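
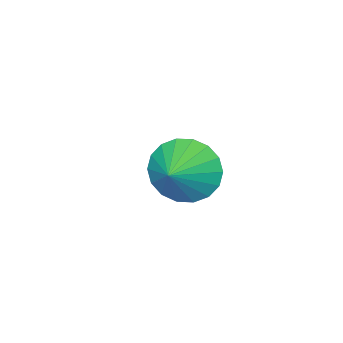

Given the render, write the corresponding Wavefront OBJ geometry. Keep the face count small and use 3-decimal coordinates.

v 0.401 -1.498 1.161
v 0.871 -1.06 1.271
v 1.089 -2.28 1.329
v 1.559 -1.842 1.439
v 1.071 -1.909 1.865
v 0.645 -1.426 1.761
v 1.315 -1.914 0.839
v 0.889 -1.431 0.735
v 1.436 -1.318 1.072
v 1.285 -1.314 1.706
v 0.675 -2.026 0.894
v 0.524 -2.022 1.528
v 3.184 1.346 3.564
v 3.751 1.049 2.707
v 4.216 1.834 4.076
v 3.602 1.486 2.589
v 3.371 1.895 2.665
v 3.103 2.196 2.919
v 2.851 2.328 3.3
v 2.665 2.266 3.734
v 2.582 2.022 4.135
v 2.618 1.644 4.422
v 2.767 1.207 4.539
v 2.998 0.798 4.464
v 3.266 0.497 4.21
v 3.518 0.364 3.828
v 3.704 0.426 3.394
v 3.787 0.671 2.994
f 1 12 6
f 1 6 2
f 1 2 8
f 1 8 11
f 1 11 12
f 2 6 10
f 6 12 5
f 12 11 3
f 11 8 7
f 8 2 9
f 4 10 5
f 4 5 3
f 4 3 7
f 4 7 9
f 4 9 10
f 5 10 6
f 3 5 12
f 7 3 11
f 9 7 8
f 10 9 2
f 14 13 16
f 14 16 15
f 16 13 17
f 16 17 15
f 17 13 18
f 17 18 15
f 18 13 19
f 18 19 15
f 19 13 20
f 19 20 15
f 20 13 21
f 20 21 15
f 21 13 22
f 21 22 15
f 22 13 23
f 22 23 15
f 23 13 24
f 23 24 15
f 24 13 25
f 24 25 15
f 25 13 26
f 25 26 15
f 26 13 27
f 26 27 15
f 27 13 28
f 27 28 15
f 28 13 14
f 28 14 15



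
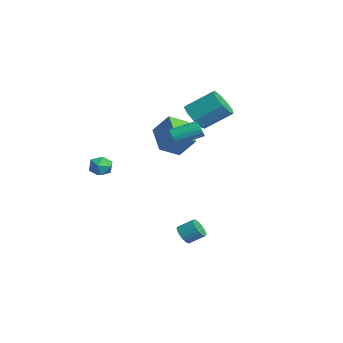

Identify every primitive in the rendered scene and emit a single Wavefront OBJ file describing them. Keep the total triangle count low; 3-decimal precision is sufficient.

v -2.183 1.117 1.839
v -2.014 -0.217 2.569
v -1.497 1.908 3.126
v -1.328 0.575 3.857
v -0.312 0.885 0.983
v -0.143 -0.448 1.714
v 0.374 1.677 2.271
v 0.543 0.343 3.001
v 2.754 0.014 -4.226
v 3.025 0.32 -4.807
v 3.397 1.192 -4.175
v 3.126 0.886 -3.594
v 2.769 0.426 -4.804
v 3.141 1.299 -4.171
v 2.511 0.47 -4.713
v 2.883 1.343 -4.08
v 2.29 0.445 -4.548
v 2.662 1.317 -3.915
v 2.14 0.354 -4.334
v 2.512 1.226 -3.701
v 2.083 0.211 -4.103
v 2.455 1.083 -3.471
v 2.128 0.038 -3.892
v 2.5 0.91 -3.259
v 2.269 -0.139 -3.731
v 2.641 0.734 -3.098
v 2.483 -0.292 -3.645
v 2.855 0.58 -3.013
v 2.739 -0.399 -3.649
v 3.111 0.474 -3.016
v 2.997 -0.443 -3.74
v 3.369 0.43 -3.107
v 3.218 -0.417 -3.905
v 3.59 0.455 -3.272
v 3.368 -0.326 -4.119
v 3.74 0.546 -3.486
v 3.425 -0.183 -4.349
v 3.797 0.689 -3.717
v 3.38 -0.01 -4.561
v 3.752 0.862 -3.928
v 3.239 0.166 -4.722
v 3.611 1.039 -4.089
v 1.597 -0.231 3.345
v 1.807 -0.471 3.877
v 2.113 1.152 4.487
v 1.903 1.391 3.955
v 2.022 -0.458 3.735
v 2.328 1.164 4.345
v 2.163 -0.406 3.526
v 2.47 1.216 4.136
v 2.207 -0.324 3.286
v 2.513 1.298 3.895
v 2.145 -0.226 3.055
v 2.451 1.396 3.665
v 1.988 -0.129 2.875
v 2.295 1.494 3.485
v 1.764 -0.049 2.776
v 2.07 1.573 3.386
v 1.51 -0.001 2.776
v 1.817 1.621 3.386
v 1.272 0.007 2.874
v 1.579 1.63 3.484
v 1.09 -0.026 3.053
v 1.396 1.597 3.663
v 0.995 -0.094 3.283
v 1.302 1.528 3.893
v 1.005 -0.186 3.524
v 1.311 1.436 4.133
v 1.116 -0.286 3.733
v 1.423 1.336 4.343
v 1.311 -0.377 3.876
v 1.618 1.246 4.486
v 1.555 -0.442 3.927
v 1.862 1.18 4.536
v -2.604 2.686 3.041
v -1.625 2.724 2.564
v -1.077 4.392 3.822
v -2.056 4.354 4.299
v -2.105 3.16 2.196
v -1.557 4.828 3.454
v -2.819 3.374 2.223
v -2.271 5.042 3.481
v -3.432 3.266 2.633
v -2.884 4.934 3.891
v -3.658 2.887 3.234
v -3.11 4.555 4.492
v -3.391 2.414 3.744
v -2.843 4.082 5.003
v -2.755 2.068 3.926
v -2.207 3.736 5.184
v -2.049 2.012 3.693
v -1.501 3.68 4.952
v -1.603 2.271 3.155
v -1.055 3.939 4.414
v -2.827 -2.628 -0.993
v -2.389 -3.353 -0.904
v -3.691 -3.027 0.004
v -3.253 -3.752 0.093
v -2.904 -3.012 0.328
v -2.37 -2.766 -0.287
v -3.71 -3.614 -0.613
v -3.176 -3.368 -1.228
v -2.935 -3.963 -0.669
v -2.437 -3.591 -0.087
v -3.643 -2.789 -0.813
v -3.145 -2.417 -0.231
f 2 4 1
f 5 2 1
f 1 4 3
f 3 5 1
f 2 8 4
f 6 2 5
f 6 8 2
f 4 8 3
f 7 5 3
f 3 8 7
f 7 6 5
f 8 6 7
f 10 9 13
f 10 13 11
f 11 13 14
f 11 14 12
f 13 9 15
f 13 15 14
f 14 15 16
f 14 16 12
f 15 9 17
f 15 17 16
f 16 17 18
f 16 18 12
f 17 9 19
f 17 19 18
f 18 19 20
f 18 20 12
f 19 9 21
f 19 21 20
f 20 21 22
f 20 22 12
f 21 9 23
f 21 23 22
f 22 23 24
f 22 24 12
f 23 9 25
f 23 25 24
f 24 25 26
f 24 26 12
f 25 9 27
f 25 27 26
f 26 27 28
f 26 28 12
f 27 9 29
f 27 29 28
f 28 29 30
f 28 30 12
f 29 9 31
f 29 31 30
f 30 31 32
f 30 32 12
f 31 9 33
f 31 33 32
f 32 33 34
f 32 34 12
f 33 9 35
f 33 35 34
f 34 35 36
f 34 36 12
f 35 9 37
f 35 37 36
f 36 37 38
f 36 38 12
f 37 9 39
f 37 39 38
f 38 39 40
f 38 40 12
f 39 9 41
f 39 41 40
f 40 41 42
f 40 42 12
f 41 9 10
f 41 10 42
f 42 10 11
f 42 11 12
f 44 43 47
f 44 47 45
f 45 47 48
f 45 48 46
f 47 43 49
f 47 49 48
f 48 49 50
f 48 50 46
f 49 43 51
f 49 51 50
f 50 51 52
f 50 52 46
f 51 43 53
f 51 53 52
f 52 53 54
f 52 54 46
f 53 43 55
f 53 55 54
f 54 55 56
f 54 56 46
f 55 43 57
f 55 57 56
f 56 57 58
f 56 58 46
f 57 43 59
f 57 59 58
f 58 59 60
f 58 60 46
f 59 43 61
f 59 61 60
f 60 61 62
f 60 62 46
f 61 43 63
f 61 63 62
f 62 63 64
f 62 64 46
f 63 43 65
f 63 65 64
f 64 65 66
f 64 66 46
f 65 43 67
f 65 67 66
f 66 67 68
f 66 68 46
f 67 43 69
f 67 69 68
f 68 69 70
f 68 70 46
f 69 43 71
f 69 71 70
f 70 71 72
f 70 72 46
f 71 43 73
f 71 73 72
f 72 73 74
f 72 74 46
f 73 43 44
f 73 44 74
f 74 44 45
f 74 45 46
f 76 75 79
f 76 79 77
f 77 79 80
f 77 80 78
f 79 75 81
f 79 81 80
f 80 81 82
f 80 82 78
f 81 75 83
f 81 83 82
f 82 83 84
f 82 84 78
f 83 75 85
f 83 85 84
f 84 85 86
f 84 86 78
f 85 75 87
f 85 87 86
f 86 87 88
f 86 88 78
f 87 75 89
f 87 89 88
f 88 89 90
f 88 90 78
f 89 75 91
f 89 91 90
f 90 91 92
f 90 92 78
f 91 75 93
f 91 93 92
f 92 93 94
f 92 94 78
f 93 75 76
f 93 76 94
f 94 76 77
f 94 77 78
f 95 106 100
f 95 100 96
f 95 96 102
f 95 102 105
f 95 105 106
f 96 100 104
f 100 106 99
f 106 105 97
f 105 102 101
f 102 96 103
f 98 104 99
f 98 99 97
f 98 97 101
f 98 101 103
f 98 103 104
f 99 104 100
f 97 99 106
f 101 97 105
f 103 101 102
f 104 103 96



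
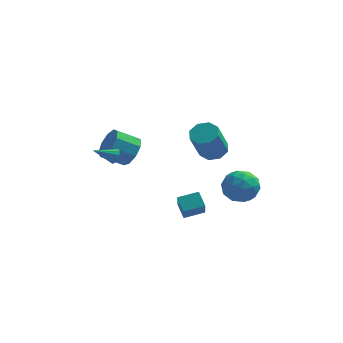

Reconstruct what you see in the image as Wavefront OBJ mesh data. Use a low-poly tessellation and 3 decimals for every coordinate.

v 2.255 1.813 0.068
v 3.052 1.524 0.13
v 2.583 0.619 1.954
v 1.785 0.907 1.892
v 2.977 2.111 0.402
v 2.508 1.205 2.226
v 2.479 2.523 0.478
v 2.01 1.617 2.302
v 1.85 2.518 0.314
v 1.381 1.613 2.138
v 1.457 2.101 0.006
v 0.988 1.196 1.83
v 1.532 1.515 -0.266
v 1.063 0.609 1.558
v 2.03 1.103 -0.342
v 1.561 0.197 1.482
v 2.659 1.107 -0.178
v 2.19 0.202 1.646
v -2.375 3.39 -1.358
v -1.876 3.581 -0.478
v -3.145 3.321 0.298
v -3.645 3.13 -0.582
v -2.153 4.176 -0.732
v -3.422 3.917 0.045
v -2.534 4.404 -1.279
v -3.803 4.145 -0.503
v -2.841 4.157 -1.863
v -4.11 3.898 -1.087
v -2.93 3.551 -2.211
v -4.199 3.292 -1.435
v -2.76 2.869 -2.16
v -4.029 2.61 -1.384
v -2.409 2.431 -1.734
v -3.678 2.172 -0.957
v -2.043 2.441 -1.132
v -3.312 2.182 -0.356
v -1.833 2.895 -0.636
v -3.102 2.636 0.14
v 3.175 2.802 -2.397
v 4.299 2.931 -2.581
v 3.181 1.269 -3.439
v 4.305 1.398 -3.623
v 3.923 1.115 -2.58
v 3.92 2.063 -1.936
v 3.56 2.137 -4.084
v 3.557 3.085 -3.44
v 4.537 2.52 -3.624
v 4.761 1.888 -2.694
v 2.719 2.312 -3.326
v 2.943 1.68 -2.396
v 3.737 3.001 -2.397
v 3.743 1.199 -3.623
v 3.519 1.033 -3.01
v 4.179 1.108 -3.118
v 3.514 2.491 -2.018
v 4.175 2.567 -2.126
v 3.953 1.5 -2.126
v 3.305 1.633 -3.894
v 3.966 1.709 -4.002
v 3.301 3.092 -2.902
v 3.961 3.167 -3.01
v 3.527 2.7 -3.894
v 4.537 2.835 -3.118
v 4.54 1.934 -3.731
v 4.103 2.368 -4.002
v 4.101 2.926 -3.623
v 4.669 2.464 -2.572
v 4.672 1.563 -3.185
v 4.448 1.397 -2.571
v 4.446 1.954 -2.193
v 4.809 2.222 -3.185
v 2.808 2.637 -2.835
v 2.811 1.736 -3.448
v 3.034 2.246 -3.827
v 3.032 2.803 -3.449
v 2.94 2.266 -2.289
v 2.943 1.365 -2.902
v 3.379 1.274 -2.397
v 3.377 1.832 -2.018
v 2.671 1.978 -2.835
v 0.873 -0.99 -3.631
v 0.927 -1.78 -2.562
v 0.479 -0.243 -3.059
v 0.532 -1.033 -1.99
v 1.988 -0.587 -3.39
v 2.041 -1.377 -2.321
v 1.593 0.16 -2.818
v 1.647 -0.63 -1.749
v -2.586 -2.225 1.817
v -2.416 -2.027 2.244
v -3.694 -2.575 2.423
v -2.554 -1.821 2.111
v -2.702 -1.743 1.884
v -2.814 -1.818 1.637
v -2.853 -2.021 1.447
v -2.808 -2.29 1.374
v -2.692 -2.538 1.442
v -2.543 -2.686 1.629
v -2.407 -2.688 1.876
v -2.329 -2.542 2.104
v -2.332 -2.296 2.241
f 2 1 5
f 2 5 3
f 3 5 6
f 3 6 4
f 5 1 7
f 5 7 6
f 6 7 8
f 6 8 4
f 7 1 9
f 7 9 8
f 8 9 10
f 8 10 4
f 9 1 11
f 9 11 10
f 10 11 12
f 10 12 4
f 11 1 13
f 11 13 12
f 12 13 14
f 12 14 4
f 13 1 15
f 13 15 14
f 14 15 16
f 14 16 4
f 15 1 17
f 15 17 16
f 16 17 18
f 16 18 4
f 17 1 2
f 17 2 18
f 18 2 3
f 18 3 4
f 20 19 23
f 20 23 21
f 21 23 24
f 21 24 22
f 23 19 25
f 23 25 24
f 24 25 26
f 24 26 22
f 25 19 27
f 25 27 26
f 26 27 28
f 26 28 22
f 27 19 29
f 27 29 28
f 28 29 30
f 28 30 22
f 29 19 31
f 29 31 30
f 30 31 32
f 30 32 22
f 31 19 33
f 31 33 32
f 32 33 34
f 32 34 22
f 33 19 35
f 33 35 34
f 34 35 36
f 34 36 22
f 35 19 37
f 35 37 36
f 36 37 38
f 36 38 22
f 37 19 20
f 37 20 38
f 38 20 21
f 38 21 22
f 39 76 55
f 76 50 79
f 55 79 44
f 76 79 55
f 39 55 51
f 55 44 56
f 51 56 40
f 55 56 51
f 39 51 60
f 51 40 61
f 60 61 46
f 51 61 60
f 39 60 72
f 60 46 75
f 72 75 49
f 60 75 72
f 39 72 76
f 72 49 80
f 76 80 50
f 72 80 76
f 40 56 67
f 56 44 70
f 67 70 48
f 56 70 67
f 44 79 57
f 79 50 78
f 57 78 43
f 79 78 57
f 50 80 77
f 80 49 73
f 77 73 41
f 80 73 77
f 49 75 74
f 75 46 62
f 74 62 45
f 75 62 74
f 46 61 66
f 61 40 63
f 66 63 47
f 61 63 66
f 42 68 54
f 68 48 69
f 54 69 43
f 68 69 54
f 42 54 52
f 54 43 53
f 52 53 41
f 54 53 52
f 42 52 59
f 52 41 58
f 59 58 45
f 52 58 59
f 42 59 64
f 59 45 65
f 64 65 47
f 59 65 64
f 42 64 68
f 64 47 71
f 68 71 48
f 64 71 68
f 43 69 57
f 69 48 70
f 57 70 44
f 69 70 57
f 41 53 77
f 53 43 78
f 77 78 50
f 53 78 77
f 45 58 74
f 58 41 73
f 74 73 49
f 58 73 74
f 47 65 66
f 65 45 62
f 66 62 46
f 65 62 66
f 48 71 67
f 71 47 63
f 67 63 40
f 71 63 67
f 82 84 81
f 85 82 81
f 81 84 83
f 83 85 81
f 82 88 84
f 86 82 85
f 86 88 82
f 84 88 83
f 87 85 83
f 83 88 87
f 87 86 85
f 88 86 87
f 90 89 92
f 90 92 91
f 92 89 93
f 92 93 91
f 93 89 94
f 93 94 91
f 94 89 95
f 94 95 91
f 95 89 96
f 95 96 91
f 96 89 97
f 96 97 91
f 97 89 98
f 97 98 91
f 98 89 99
f 98 99 91
f 99 89 100
f 99 100 91
f 100 89 101
f 100 101 91
f 101 89 90
f 101 90 91



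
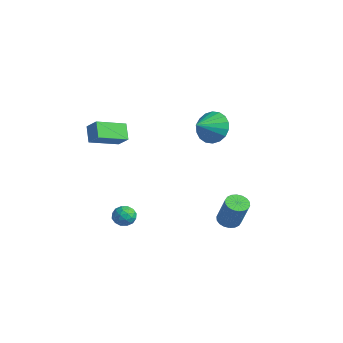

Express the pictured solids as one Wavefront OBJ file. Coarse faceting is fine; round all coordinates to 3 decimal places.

v 1.012 -3.288 -1.712
v 1.625 -3.25 -1.93
v 1.155 -4.31 -1.49
v 1.768 -4.272 -1.708
v 1.598 -3.967 -1.157
v 1.51 -3.336 -1.294
v 1.27 -4.224 -2.126
v 1.182 -3.593 -2.263
v 1.785 -3.829 -2.186
v 1.988 -3.67 -1.587
v 0.792 -3.89 -1.833
v 0.995 -3.731 -1.234
v 1.306 -3.18 -1.841
v 1.474 -4.38 -1.579
v 1.374 -4.201 -1.255
v 1.735 -4.179 -1.383
v 1.239 -3.23 -1.467
v 1.599 -3.208 -1.595
v 1.583 -3.629 -1.141
v 1.181 -4.352 -1.825
v 1.541 -4.33 -1.953
v 1.045 -3.381 -2.037
v 1.406 -3.359 -2.165
v 1.197 -3.931 -2.279
v 1.76 -3.497 -2.119
v 1.844 -4.098 -1.988
v 1.551 -4.07 -2.234
v 1.499 -3.699 -2.315
v 1.88 -3.404 -1.767
v 1.963 -4.004 -1.636
v 1.864 -3.825 -1.313
v 1.812 -3.454 -1.393
v 1.973 -3.744 -1.917
v 0.817 -3.556 -1.784
v 0.9 -4.156 -1.653
v 0.968 -4.106 -2.027
v 0.916 -3.735 -2.107
v 0.936 -3.462 -1.432
v 1.02 -4.063 -1.301
v 1.281 -3.861 -1.105
v 1.229 -3.49 -1.186
v 0.807 -3.816 -1.503
v -1.761 -4.127 3.231
v -1.042 -3.965 3.831
v -1.703 -2.496 2.721
v -0.985 -2.334 3.32
v -1.075 -4.386 2.48
v -0.357 -4.224 3.079
v -1.018 -2.755 1.969
v -0.299 -2.593 2.569
v -2.275 3.431 1.149
v -1.42 3.364 0.509
v -1.905 2.209 1.771
v -1.253 3.605 0.884
v -1.288 3.811 1.311
v -1.518 3.943 1.707
v -1.898 3.973 1.992
v -2.353 3.896 2.11
v -2.792 3.727 2.038
v -3.129 3.499 1.79
v -3.296 3.258 1.415
v -3.262 3.051 0.988
v -3.031 2.92 0.592
v -2.651 2.889 0.307
v -2.196 2.967 0.189
v -1.757 3.136 0.261
v 2.389 1.594 -2.981
v 2.899 1.878 -3.244
v 3.741 1.85 -1.642
v 3.231 1.566 -1.379
v 2.742 2.099 -3.157
v 3.583 2.071 -1.555
v 2.514 2.219 -3.036
v 3.355 2.191 -1.433
v 2.262 2.216 -2.903
v 3.103 2.188 -1.301
v 2.035 2.09 -2.786
v 2.876 2.062 -1.184
v 1.878 1.865 -2.708
v 2.719 1.837 -1.106
v 1.823 1.587 -2.684
v 2.664 1.559 -1.081
v 1.879 1.31 -2.718
v 2.721 1.282 -1.116
v 2.037 1.089 -2.805
v 2.878 1.061 -1.203
v 2.265 0.969 -2.927
v 3.106 0.941 -1.324
v 2.517 0.972 -3.059
v 3.358 0.944 -1.457
v 2.744 1.098 -3.176
v 3.585 1.07 -1.574
v 2.901 1.323 -3.254
v 3.742 1.295 -1.652
v 2.956 1.601 -3.279
v 3.797 1.573 -1.676
f 1 38 17
f 38 12 41
f 17 41 6
f 38 41 17
f 1 17 13
f 17 6 18
f 13 18 2
f 17 18 13
f 1 13 22
f 13 2 23
f 22 23 8
f 13 23 22
f 1 22 34
f 22 8 37
f 34 37 11
f 22 37 34
f 1 34 38
f 34 11 42
f 38 42 12
f 34 42 38
f 2 18 29
f 18 6 32
f 29 32 10
f 18 32 29
f 6 41 19
f 41 12 40
f 19 40 5
f 41 40 19
f 12 42 39
f 42 11 35
f 39 35 3
f 42 35 39
f 11 37 36
f 37 8 24
f 36 24 7
f 37 24 36
f 8 23 28
f 23 2 25
f 28 25 9
f 23 25 28
f 4 30 16
f 30 10 31
f 16 31 5
f 30 31 16
f 4 16 14
f 16 5 15
f 14 15 3
f 16 15 14
f 4 14 21
f 14 3 20
f 21 20 7
f 14 20 21
f 4 21 26
f 21 7 27
f 26 27 9
f 21 27 26
f 4 26 30
f 26 9 33
f 30 33 10
f 26 33 30
f 5 31 19
f 31 10 32
f 19 32 6
f 31 32 19
f 3 15 39
f 15 5 40
f 39 40 12
f 15 40 39
f 7 20 36
f 20 3 35
f 36 35 11
f 20 35 36
f 9 27 28
f 27 7 24
f 28 24 8
f 27 24 28
f 10 33 29
f 33 9 25
f 29 25 2
f 33 25 29
f 44 46 43
f 47 44 43
f 43 46 45
f 45 47 43
f 44 50 46
f 48 44 47
f 48 50 44
f 46 50 45
f 49 47 45
f 45 50 49
f 49 48 47
f 50 48 49
f 52 51 54
f 52 54 53
f 54 51 55
f 54 55 53
f 55 51 56
f 55 56 53
f 56 51 57
f 56 57 53
f 57 51 58
f 57 58 53
f 58 51 59
f 58 59 53
f 59 51 60
f 59 60 53
f 60 51 61
f 60 61 53
f 61 51 62
f 61 62 53
f 62 51 63
f 62 63 53
f 63 51 64
f 63 64 53
f 64 51 65
f 64 65 53
f 65 51 66
f 65 66 53
f 66 51 52
f 66 52 53
f 68 67 71
f 68 71 69
f 69 71 72
f 69 72 70
f 71 67 73
f 71 73 72
f 72 73 74
f 72 74 70
f 73 67 75
f 73 75 74
f 74 75 76
f 74 76 70
f 75 67 77
f 75 77 76
f 76 77 78
f 76 78 70
f 77 67 79
f 77 79 78
f 78 79 80
f 78 80 70
f 79 67 81
f 79 81 80
f 80 81 82
f 80 82 70
f 81 67 83
f 81 83 82
f 82 83 84
f 82 84 70
f 83 67 85
f 83 85 84
f 84 85 86
f 84 86 70
f 85 67 87
f 85 87 86
f 86 87 88
f 86 88 70
f 87 67 89
f 87 89 88
f 88 89 90
f 88 90 70
f 89 67 91
f 89 91 90
f 90 91 92
f 90 92 70
f 91 67 93
f 91 93 92
f 92 93 94
f 92 94 70
f 93 67 95
f 93 95 94
f 94 95 96
f 94 96 70
f 95 67 68
f 95 68 96
f 96 68 69
f 96 69 70



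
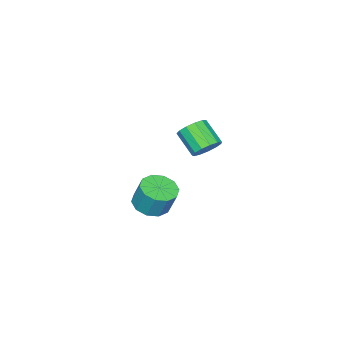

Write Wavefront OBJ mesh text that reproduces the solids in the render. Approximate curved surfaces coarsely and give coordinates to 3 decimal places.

v -1.125 2.765 1.317
v -0.504 2.395 1.082
v -0.814 1.326 1.948
v -1.435 1.695 2.183
v -0.384 2.632 1.418
v -0.693 1.563 2.284
v -0.499 2.911 1.722
v -0.808 1.842 2.588
v -0.813 3.144 1.897
v -1.122 2.075 2.763
v -1.226 3.256 1.888
v -1.535 2.187 2.754
v -1.607 3.212 1.698
v -1.916 2.143 2.564
v -1.835 3.026 1.387
v -2.145 1.957 2.253
v -1.838 2.757 1.054
v -2.147 1.688 1.919
v -1.615 2.491 0.804
v -1.924 1.422 1.67
v -1.236 2.311 0.717
v -1.545 1.242 1.583
v -0.822 2.275 0.821
v -1.131 1.206 1.687
v -2.129 -1.114 -4.511
v -1.457 -1.759 -4.276
v -1.4 -1.211 -2.935
v -2.071 -0.566 -3.169
v -1.183 -1.276 -4.485
v -1.125 -0.728 -3.144
v -1.27 -0.732 -4.704
v -1.212 -0.183 -3.363
v -1.685 -0.333 -4.849
v -1.627 0.215 -3.508
v -2.269 -0.233 -4.865
v -2.212 0.315 -3.524
v -2.8 -0.469 -4.745
v -2.743 0.079 -3.404
v -3.075 -0.952 -4.536
v -3.017 -0.404 -3.195
v -2.988 -1.497 -4.317
v -2.93 -0.948 -2.976
v -2.573 -1.895 -4.172
v -2.515 -1.347 -2.831
v -1.988 -1.995 -4.156
v -1.931 -1.447 -2.815
f 2 1 5
f 2 5 3
f 3 5 6
f 3 6 4
f 5 1 7
f 5 7 6
f 6 7 8
f 6 8 4
f 7 1 9
f 7 9 8
f 8 9 10
f 8 10 4
f 9 1 11
f 9 11 10
f 10 11 12
f 10 12 4
f 11 1 13
f 11 13 12
f 12 13 14
f 12 14 4
f 13 1 15
f 13 15 14
f 14 15 16
f 14 16 4
f 15 1 17
f 15 17 16
f 16 17 18
f 16 18 4
f 17 1 19
f 17 19 18
f 18 19 20
f 18 20 4
f 19 1 21
f 19 21 20
f 20 21 22
f 20 22 4
f 21 1 23
f 21 23 22
f 22 23 24
f 22 24 4
f 23 1 2
f 23 2 24
f 24 2 3
f 24 3 4
f 26 25 29
f 26 29 27
f 27 29 30
f 27 30 28
f 29 25 31
f 29 31 30
f 30 31 32
f 30 32 28
f 31 25 33
f 31 33 32
f 32 33 34
f 32 34 28
f 33 25 35
f 33 35 34
f 34 35 36
f 34 36 28
f 35 25 37
f 35 37 36
f 36 37 38
f 36 38 28
f 37 25 39
f 37 39 38
f 38 39 40
f 38 40 28
f 39 25 41
f 39 41 40
f 40 41 42
f 40 42 28
f 41 25 43
f 41 43 42
f 42 43 44
f 42 44 28
f 43 25 45
f 43 45 44
f 44 45 46
f 44 46 28
f 45 25 26
f 45 26 46
f 46 26 27
f 46 27 28



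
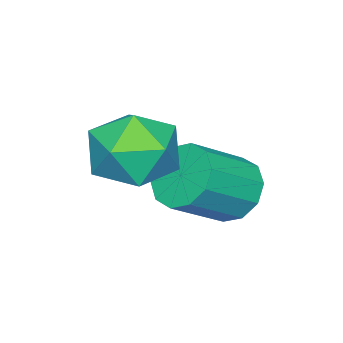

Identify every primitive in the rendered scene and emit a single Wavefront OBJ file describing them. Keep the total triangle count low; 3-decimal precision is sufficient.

v 0.896 -1.844 1.07
v 2.086 -2.108 1.033
v 0.574 -3.452 2.167
v 1.764 -3.716 2.13
v 1.373 -2.746 2.759
v 1.572 -1.752 2.08
v 1.088 -3.808 1.12
v 1.287 -2.814 0.441
v 2.205 -3.321 1.064
v 2.381 -2.665 2.077
v 0.279 -2.895 1.123
v 0.455 -2.239 2.136
v -0.674 -1.402 -0.284
v -0.099 -0.785 -0.721
v 1.248 -1.34 0.267
v 0.674 -1.958 0.704
v -0.331 -0.517 -0.253
v 1.016 -1.072 0.734
v -0.694 -0.587 0.203
v 0.653 -1.142 1.19
v -1.049 -0.968 0.473
v 0.298 -1.524 1.461
v -1.261 -1.516 0.454
v 0.086 -2.071 1.442
v -1.248 -2.02 0.153
v 0.099 -2.575 1.141
v -1.016 -2.288 -0.314
v 0.331 -2.843 0.673
v -0.653 -2.218 -0.77
v 0.694 -2.773 0.217
v -0.298 -1.836 -1.041
v 1.049 -2.392 -0.053
v -0.086 -1.289 -1.022
v 1.261 -1.844 -0.034
f 1 12 6
f 1 6 2
f 1 2 8
f 1 8 11
f 1 11 12
f 2 6 10
f 6 12 5
f 12 11 3
f 11 8 7
f 8 2 9
f 4 10 5
f 4 5 3
f 4 3 7
f 4 7 9
f 4 9 10
f 5 10 6
f 3 5 12
f 7 3 11
f 9 7 8
f 10 9 2
f 14 13 17
f 14 17 15
f 15 17 18
f 15 18 16
f 17 13 19
f 17 19 18
f 18 19 20
f 18 20 16
f 19 13 21
f 19 21 20
f 20 21 22
f 20 22 16
f 21 13 23
f 21 23 22
f 22 23 24
f 22 24 16
f 23 13 25
f 23 25 24
f 24 25 26
f 24 26 16
f 25 13 27
f 25 27 26
f 26 27 28
f 26 28 16
f 27 13 29
f 27 29 28
f 28 29 30
f 28 30 16
f 29 13 31
f 29 31 30
f 30 31 32
f 30 32 16
f 31 13 33
f 31 33 32
f 32 33 34
f 32 34 16
f 33 13 14
f 33 14 34
f 34 14 15
f 34 15 16



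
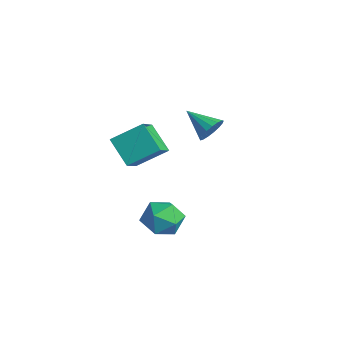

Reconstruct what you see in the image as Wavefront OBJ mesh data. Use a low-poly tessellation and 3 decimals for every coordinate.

v 3.284 -1.556 -3.666
v 4.428 -1.997 -3.776
v 3.032 -2.623 -2.004
v 4.176 -3.064 -2.114
v 3.997 -1.878 -1.836
v 4.153 -1.219 -2.863
v 3.307 -3.401 -2.917
v 3.463 -2.742 -3.944
v 4.442 -3.137 -3.313
v 4.868 -2.196 -2.644
v 2.592 -2.424 -3.136
v 3.018 -1.483 -2.467
v -2.822 -1.772 -1.045
v -2.141 -0.139 0.03
v -3.844 -0.663 -2.082
v -3.163 0.97 -1.007
v -1.337 -1.57 -2.293
v -0.656 0.063 -1.218
v -2.359 -0.461 -3.33
v -1.678 1.172 -2.255
v -0.716 3.223 -0.785
v -0.218 2.61 -0.353
v -2.264 2.577 0.085
v -0.212 2.951 -0.09
v -0.322 3.355 0.013
v -0.522 3.728 -0.066
v -0.767 3.985 -0.31
v -0.999 4.068 -0.663
v -1.167 3.957 -1.044
v -1.231 3.678 -1.366
v -1.178 3.294 -1.554
v -1.018 2.894 -1.567
v -0.789 2.569 -1.4
v -0.543 2.394 -1.093
v -0.337 2.409 -0.715
f 1 12 6
f 1 6 2
f 1 2 8
f 1 8 11
f 1 11 12
f 2 6 10
f 6 12 5
f 12 11 3
f 11 8 7
f 8 2 9
f 4 10 5
f 4 5 3
f 4 3 7
f 4 7 9
f 4 9 10
f 5 10 6
f 3 5 12
f 7 3 11
f 9 7 8
f 10 9 2
f 14 16 13
f 17 14 13
f 13 16 15
f 15 17 13
f 14 20 16
f 18 14 17
f 18 20 14
f 16 20 15
f 19 17 15
f 15 20 19
f 19 18 17
f 20 18 19
f 22 21 24
f 22 24 23
f 24 21 25
f 24 25 23
f 25 21 26
f 25 26 23
f 26 21 27
f 26 27 23
f 27 21 28
f 27 28 23
f 28 21 29
f 28 29 23
f 29 21 30
f 29 30 23
f 30 21 31
f 30 31 23
f 31 21 32
f 31 32 23
f 32 21 33
f 32 33 23
f 33 21 34
f 33 34 23
f 34 21 35
f 34 35 23
f 35 21 22
f 35 22 23



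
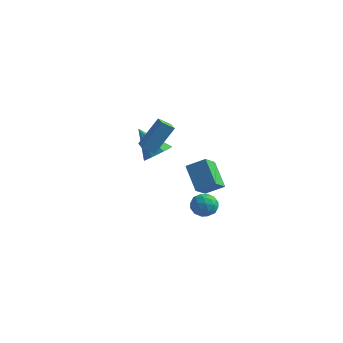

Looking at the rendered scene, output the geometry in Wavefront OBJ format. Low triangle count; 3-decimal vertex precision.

v 0.621 1.257 -1.805
v 0.625 0.248 -1.084
v 1.577 1.691 -1.203
v 1.581 0.682 -0.482
v 1.719 0.438 -2.958
v 1.723 -0.571 -2.237
v 2.675 0.872 -2.356
v 2.679 -0.137 -1.635
v -2.012 1.425 -1.436
v -2.58 1.024 -0.963
v -2.709 2.168 -1.642
v -3.277 1.767 -1.17
v -1.383 2.473 0.21
v -1.951 2.072 0.682
v -2.08 3.216 0.003
v -2.648 2.815 0.476
v 3.652 -2.745 -0.779
v 4.285 -2.683 -1.227
v 3.255 -3.717 -1.473
v 3.888 -3.655 -1.921
v 3.955 -3.897 -1.185
v 4.2 -3.296 -0.756
v 3.34 -3.104 -1.944
v 3.585 -2.503 -1.515
v 4.092 -2.904 -1.947
v 4.472 -3.395 -1.478
v 3.068 -3.005 -1.222
v 3.448 -3.496 -0.753
v 4.003 -2.628 -0.942
v 3.537 -3.772 -1.758
v 3.576 -3.914 -1.325
v 3.948 -3.877 -1.589
v 3.953 -2.989 -0.665
v 4.325 -2.953 -0.928
v 4.132 -3.666 -0.904
v 3.215 -3.447 -1.772
v 3.587 -3.411 -2.035
v 3.592 -2.523 -1.111
v 3.964 -2.486 -1.375
v 3.408 -2.734 -1.796
v 4.262 -2.722 -1.629
v 4.029 -3.294 -2.037
v 3.706 -2.97 -2.05
v 3.85 -2.617 -1.798
v 4.485 -3.01 -1.353
v 4.252 -3.582 -1.761
v 4.292 -3.724 -1.328
v 4.436 -3.371 -1.076
v 4.372 -3.141 -1.776
v 3.288 -2.818 -0.939
v 3.055 -3.39 -1.347
v 3.104 -3.029 -1.624
v 3.248 -2.676 -1.372
v 3.511 -3.106 -0.663
v 3.278 -3.678 -1.071
v 3.69 -3.783 -0.902
v 3.834 -3.43 -0.65
v 3.168 -3.259 -0.924
v -3.08 3.486 -2.731
v -2.36 3.776 -2.133
v -4.42 3.594 -1.169
v -2.704 4.352 -2.468
v -3.269 4.421 -2.957
v -3.723 3.942 -3.314
v -3.801 3.196 -3.328
v -3.456 2.62 -2.993
v -2.892 2.551 -2.504
v -2.438 3.03 -2.148
f 2 4 1
f 5 2 1
f 1 4 3
f 3 5 1
f 2 8 4
f 6 2 5
f 6 8 2
f 4 8 3
f 7 5 3
f 3 8 7
f 7 6 5
f 8 6 7
f 10 12 9
f 13 10 9
f 9 12 11
f 11 13 9
f 10 16 12
f 14 10 13
f 14 16 10
f 12 16 11
f 15 13 11
f 11 16 15
f 15 14 13
f 16 14 15
f 17 54 33
f 54 28 57
f 33 57 22
f 54 57 33
f 17 33 29
f 33 22 34
f 29 34 18
f 33 34 29
f 17 29 38
f 29 18 39
f 38 39 24
f 29 39 38
f 17 38 50
f 38 24 53
f 50 53 27
f 38 53 50
f 17 50 54
f 50 27 58
f 54 58 28
f 50 58 54
f 18 34 45
f 34 22 48
f 45 48 26
f 34 48 45
f 22 57 35
f 57 28 56
f 35 56 21
f 57 56 35
f 28 58 55
f 58 27 51
f 55 51 19
f 58 51 55
f 27 53 52
f 53 24 40
f 52 40 23
f 53 40 52
f 24 39 44
f 39 18 41
f 44 41 25
f 39 41 44
f 20 46 32
f 46 26 47
f 32 47 21
f 46 47 32
f 20 32 30
f 32 21 31
f 30 31 19
f 32 31 30
f 20 30 37
f 30 19 36
f 37 36 23
f 30 36 37
f 20 37 42
f 37 23 43
f 42 43 25
f 37 43 42
f 20 42 46
f 42 25 49
f 46 49 26
f 42 49 46
f 21 47 35
f 47 26 48
f 35 48 22
f 47 48 35
f 19 31 55
f 31 21 56
f 55 56 28
f 31 56 55
f 23 36 52
f 36 19 51
f 52 51 27
f 36 51 52
f 25 43 44
f 43 23 40
f 44 40 24
f 43 40 44
f 26 49 45
f 49 25 41
f 45 41 18
f 49 41 45
f 60 59 62
f 60 62 61
f 62 59 63
f 62 63 61
f 63 59 64
f 63 64 61
f 64 59 65
f 64 65 61
f 65 59 66
f 65 66 61
f 66 59 67
f 66 67 61
f 67 59 68
f 67 68 61
f 68 59 60
f 68 60 61



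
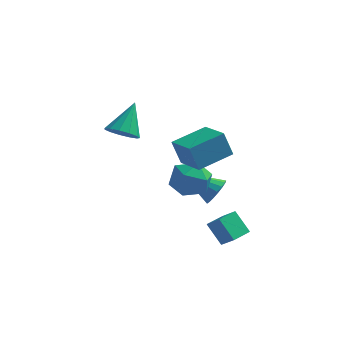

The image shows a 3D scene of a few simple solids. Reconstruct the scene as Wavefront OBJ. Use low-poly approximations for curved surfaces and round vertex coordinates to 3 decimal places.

v 2.451 -4.018 2.845
v 1.993 -3.993 4.157
v 1.333 -2.793 2.431
v 0.875 -2.767 3.743
v 3.765 -2.673 3.277
v 3.307 -2.647 4.589
v 2.647 -1.447 2.863
v 2.189 -1.422 4.175
v 3.452 -3.629 -2.387
v 2.66 -3.191 -1.372
v 4.006 -2.644 -2.38
v 3.214 -2.206 -1.365
v 4.126 -4.014 -1.695
v 3.334 -3.576 -0.68
v 4.68 -3.029 -1.688
v 3.888 -2.591 -0.673
v 0.599 -1.03 0.187
v 1.661 -0.756 -0.211
v 1.359 -2.344 1.311
v 2.421 -2.07 0.913
v 1.837 -1.315 1.584
v 1.367 -0.503 0.89
v 1.653 -2.597 0.21
v 1.183 -1.785 -0.484
v 2.313 -1.724 -0.197
v 2.426 -0.932 0.653
v 0.594 -2.168 0.447
v 0.707 -1.376 1.297
v -2.408 0.66 1.924
v -1.564 0.311 2.044
v -2.072 1.98 3.416
v -1.517 0.692 1.695
v -1.752 1.063 1.42
v -2.196 1.306 1.305
v -2.706 1.343 1.386
v -3.122 1.164 1.638
v -3.311 0.824 1.982
v -3.213 0.432 2.307
v -2.859 0.113 2.51
v -2.362 -0.033 2.528
v -1.88 0.041 2.354
v 2.215 1.16 -1.943
v 2.655 1.177 -1.216
v 0.385 1.24 -0.837
v 2.613 1.569 -1.314
v 2.48 1.868 -1.556
v 2.287 2.005 -1.886
v 2.076 1.948 -2.23
v 1.898 1.711 -2.508
v 1.792 1.347 -2.656
v 1.783 0.94 -2.642
v 1.873 0.584 -2.467
v 2.042 0.36 -2.172
v 2.25 0.319 -1.825
v 2.45 0.47 -1.505
v 2.596 0.78 -1.285
f 2 4 1
f 5 2 1
f 1 4 3
f 3 5 1
f 2 8 4
f 6 2 5
f 6 8 2
f 4 8 3
f 7 5 3
f 3 8 7
f 7 6 5
f 8 6 7
f 10 12 9
f 13 10 9
f 9 12 11
f 11 13 9
f 10 16 12
f 14 10 13
f 14 16 10
f 12 16 11
f 15 13 11
f 11 16 15
f 15 14 13
f 16 14 15
f 17 28 22
f 17 22 18
f 17 18 24
f 17 24 27
f 17 27 28
f 18 22 26
f 22 28 21
f 28 27 19
f 27 24 23
f 24 18 25
f 20 26 21
f 20 21 19
f 20 19 23
f 20 23 25
f 20 25 26
f 21 26 22
f 19 21 28
f 23 19 27
f 25 23 24
f 26 25 18
f 30 29 32
f 30 32 31
f 32 29 33
f 32 33 31
f 33 29 34
f 33 34 31
f 34 29 35
f 34 35 31
f 35 29 36
f 35 36 31
f 36 29 37
f 36 37 31
f 37 29 38
f 37 38 31
f 38 29 39
f 38 39 31
f 39 29 40
f 39 40 31
f 40 29 41
f 40 41 31
f 41 29 30
f 41 30 31
f 43 42 45
f 43 45 44
f 45 42 46
f 45 46 44
f 46 42 47
f 46 47 44
f 47 42 48
f 47 48 44
f 48 42 49
f 48 49 44
f 49 42 50
f 49 50 44
f 50 42 51
f 50 51 44
f 51 42 52
f 51 52 44
f 52 42 53
f 52 53 44
f 53 42 54
f 53 54 44
f 54 42 55
f 54 55 44
f 55 42 56
f 55 56 44
f 56 42 43
f 56 43 44



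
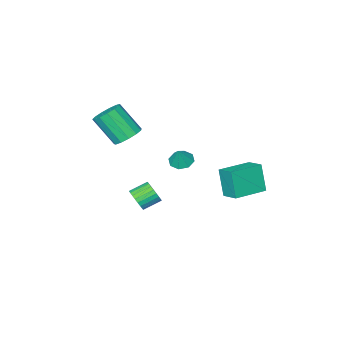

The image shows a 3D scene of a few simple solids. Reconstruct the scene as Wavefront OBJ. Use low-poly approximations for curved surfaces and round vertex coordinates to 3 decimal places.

v -1.179 -2.75 1.343
v -0.766 -2.102 1.682
v -0.248 -3.201 3.155
v -0.661 -3.85 2.817
v -1.208 -2.082 1.852
v -0.69 -3.182 3.325
v -1.64 -2.275 1.86
v -1.122 -3.374 3.334
v -1.926 -2.618 1.704
v -1.408 -3.718 3.178
v -1.975 -3.004 1.434
v -1.457 -4.103 2.907
v -1.771 -3.309 1.135
v -1.253 -4.408 2.608
v -1.379 -3.436 0.902
v -0.861 -4.536 2.375
v -0.924 -3.346 0.809
v -0.406 -4.446 2.282
v -0.55 -3.067 0.886
v -0.031 -4.166 2.359
v -0.375 -2.687 1.108
v 0.143 -3.786 2.581
v -0.456 -2.327 1.405
v 0.062 -3.427 2.878
v -1.135 -2.067 -3.027
v -0.777 -1.684 -2.579
v -1.707 -1.369 -2.105
v -2.065 -1.753 -2.553
v -0.818 -1.508 -2.778
v -1.748 -1.193 -2.304
v -0.908 -1.416 -3.014
v -1.838 -1.101 -2.54
v -1.032 -1.424 -3.253
v -1.962 -1.109 -2.779
v -1.172 -1.529 -3.457
v -2.102 -1.214 -2.983
v -1.307 -1.717 -3.596
v -2.236 -1.402 -3.122
v -1.415 -1.958 -3.648
v -2.344 -1.643 -3.174
v -1.48 -2.216 -3.606
v -2.41 -1.901 -3.132
v -1.493 -2.451 -3.475
v -2.423 -2.136 -3.001
v -1.452 -2.627 -3.276
v -2.382 -2.312 -2.802
v -1.362 -2.719 -3.04
v -2.292 -2.404 -2.566
v -1.238 -2.711 -2.801
v -2.168 -2.396 -2.327
v -1.098 -2.606 -2.597
v -2.028 -2.291 -2.123
v -0.964 -2.418 -2.458
v -1.893 -2.103 -1.984
v -0.856 -2.177 -2.406
v -1.785 -1.862 -1.932
v -0.79 -1.919 -2.448
v -1.72 -1.604 -1.974
v -3.036 -0.797 -0.127
v -2.42 -0.915 -0.362
v -2.624 -0.543 0.827
v -2.565 -0.428 -0.429
v -2.987 -0.157 -0.319
v -3.437 -0.261 -0.097
v -3.652 -0.679 0.108
v -3.507 -1.166 0.175
v -3.085 -1.437 0.065
v -2.635 -1.333 -0.157
v -4.744 2.785 -1.022
v -4.878 2.229 0.514
v -4.683 3.779 -0.658
v -4.817 3.223 0.879
v -2.943 2.637 -0.919
v -3.077 2.081 0.618
v -2.882 3.631 -0.554
v -3.016 3.075 0.982
f 2 1 5
f 2 5 3
f 3 5 6
f 3 6 4
f 5 1 7
f 5 7 6
f 6 7 8
f 6 8 4
f 7 1 9
f 7 9 8
f 8 9 10
f 8 10 4
f 9 1 11
f 9 11 10
f 10 11 12
f 10 12 4
f 11 1 13
f 11 13 12
f 12 13 14
f 12 14 4
f 13 1 15
f 13 15 14
f 14 15 16
f 14 16 4
f 15 1 17
f 15 17 16
f 16 17 18
f 16 18 4
f 17 1 19
f 17 19 18
f 18 19 20
f 18 20 4
f 19 1 21
f 19 21 20
f 20 21 22
f 20 22 4
f 21 1 23
f 21 23 22
f 22 23 24
f 22 24 4
f 23 1 2
f 23 2 24
f 24 2 3
f 24 3 4
f 26 25 29
f 26 29 27
f 27 29 30
f 27 30 28
f 29 25 31
f 29 31 30
f 30 31 32
f 30 32 28
f 31 25 33
f 31 33 32
f 32 33 34
f 32 34 28
f 33 25 35
f 33 35 34
f 34 35 36
f 34 36 28
f 35 25 37
f 35 37 36
f 36 37 38
f 36 38 28
f 37 25 39
f 37 39 38
f 38 39 40
f 38 40 28
f 39 25 41
f 39 41 40
f 40 41 42
f 40 42 28
f 41 25 43
f 41 43 42
f 42 43 44
f 42 44 28
f 43 25 45
f 43 45 44
f 44 45 46
f 44 46 28
f 45 25 47
f 45 47 46
f 46 47 48
f 46 48 28
f 47 25 49
f 47 49 48
f 48 49 50
f 48 50 28
f 49 25 51
f 49 51 50
f 50 51 52
f 50 52 28
f 51 25 53
f 51 53 52
f 52 53 54
f 52 54 28
f 53 25 55
f 53 55 54
f 54 55 56
f 54 56 28
f 55 25 57
f 55 57 56
f 56 57 58
f 56 58 28
f 57 25 26
f 57 26 58
f 58 26 27
f 58 27 28
f 60 59 62
f 60 62 61
f 62 59 63
f 62 63 61
f 63 59 64
f 63 64 61
f 64 59 65
f 64 65 61
f 65 59 66
f 65 66 61
f 66 59 67
f 66 67 61
f 67 59 68
f 67 68 61
f 68 59 60
f 68 60 61
f 70 72 69
f 73 70 69
f 69 72 71
f 71 73 69
f 70 76 72
f 74 70 73
f 74 76 70
f 72 76 71
f 75 73 71
f 71 76 75
f 75 74 73
f 76 74 75



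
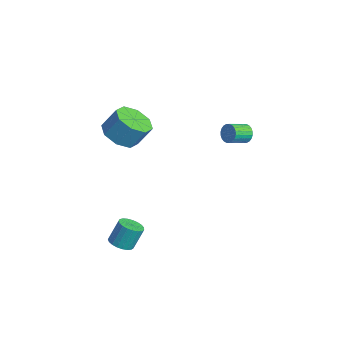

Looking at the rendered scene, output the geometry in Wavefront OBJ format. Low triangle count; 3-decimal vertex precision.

v -0.092 4.332 0.995
v 0.111 4.552 1.456
v 0.294 3.609 1.826
v 0.092 3.388 1.365
v -0.096 4.532 1.507
v 0.087 3.588 1.877
v -0.303 4.481 1.48
v -0.12 3.538 1.85
v -0.478 4.408 1.379
v -0.294 3.464 1.749
v -0.593 4.322 1.22
v -0.41 3.379 1.59
v -0.633 4.239 1.026
v -0.449 3.295 1.396
v -0.59 4.169 0.828
v -0.407 3.226 1.198
v -0.471 4.125 0.655
v -0.288 3.181 1.025
v -0.294 4.111 0.534
v -0.111 3.168 0.904
v -0.087 4.132 0.483
v 0.096 3.188 0.853
v 0.12 4.182 0.51
v 0.303 3.239 0.88
v 0.294 4.256 0.611
v 0.478 3.312 0.981
v 0.41 4.341 0.77
v 0.593 3.398 1.14
v 0.449 4.425 0.964
v 0.633 3.481 1.334
v 0.407 4.494 1.162
v 0.59 3.551 1.532
v 0.288 4.539 1.335
v 0.471 3.595 1.705
v -0.772 -1.653 2.046
v 0.153 -1.488 1.704
v 0.437 -0.863 2.772
v -0.488 -1.027 3.114
v -0.335 -0.932 1.508
v -0.051 -0.307 2.576
v -1.079 -0.798 1.627
v -0.795 -0.173 2.695
v -1.643 -1.165 1.991
v -1.359 -0.539 3.06
v -1.697 -1.817 2.388
v -1.413 -1.192 3.456
v -1.209 -2.373 2.584
v -0.925 -1.748 3.652
v -0.465 -2.507 2.465
v -0.181 -1.882 3.533
v 0.099 -2.141 2.1
v 0.383 -1.515 3.169
v 1.39 -2.474 -3.826
v 1.873 -2.844 -3.626
v 1.832 -2.296 -2.514
v 1.35 -1.926 -2.714
v 2.002 -2.633 -3.725
v 1.961 -2.085 -2.613
v 2.025 -2.395 -3.841
v 1.984 -1.847 -2.73
v 1.939 -2.171 -3.955
v 1.898 -1.623 -2.844
v 1.758 -1.999 -4.047
v 1.717 -1.451 -2.935
v 1.513 -1.909 -4.1
v 1.472 -1.361 -2.988
v 1.247 -1.917 -4.106
v 1.206 -1.369 -2.994
v 1.006 -2.021 -4.063
v 0.965 -1.473 -2.952
v 0.831 -2.204 -3.98
v 0.79 -1.656 -2.868
v 0.753 -2.433 -3.87
v 0.712 -1.885 -2.758
v 0.786 -2.669 -3.752
v 0.745 -2.121 -2.64
v 0.922 -2.872 -3.647
v 0.881 -2.324 -2.535
v 1.14 -3.006 -3.573
v 1.099 -2.458 -2.461
v 1.401 -3.048 -3.543
v 1.36 -2.5 -2.431
v 1.66 -2.99 -3.561
v 1.619 -2.442 -2.45
f 2 1 5
f 2 5 3
f 3 5 6
f 3 6 4
f 5 1 7
f 5 7 6
f 6 7 8
f 6 8 4
f 7 1 9
f 7 9 8
f 8 9 10
f 8 10 4
f 9 1 11
f 9 11 10
f 10 11 12
f 10 12 4
f 11 1 13
f 11 13 12
f 12 13 14
f 12 14 4
f 13 1 15
f 13 15 14
f 14 15 16
f 14 16 4
f 15 1 17
f 15 17 16
f 16 17 18
f 16 18 4
f 17 1 19
f 17 19 18
f 18 19 20
f 18 20 4
f 19 1 21
f 19 21 20
f 20 21 22
f 20 22 4
f 21 1 23
f 21 23 22
f 22 23 24
f 22 24 4
f 23 1 25
f 23 25 24
f 24 25 26
f 24 26 4
f 25 1 27
f 25 27 26
f 26 27 28
f 26 28 4
f 27 1 29
f 27 29 28
f 28 29 30
f 28 30 4
f 29 1 31
f 29 31 30
f 30 31 32
f 30 32 4
f 31 1 33
f 31 33 32
f 32 33 34
f 32 34 4
f 33 1 2
f 33 2 34
f 34 2 3
f 34 3 4
f 36 35 39
f 36 39 37
f 37 39 40
f 37 40 38
f 39 35 41
f 39 41 40
f 40 41 42
f 40 42 38
f 41 35 43
f 41 43 42
f 42 43 44
f 42 44 38
f 43 35 45
f 43 45 44
f 44 45 46
f 44 46 38
f 45 35 47
f 45 47 46
f 46 47 48
f 46 48 38
f 47 35 49
f 47 49 48
f 48 49 50
f 48 50 38
f 49 35 51
f 49 51 50
f 50 51 52
f 50 52 38
f 51 35 36
f 51 36 52
f 52 36 37
f 52 37 38
f 54 53 57
f 54 57 55
f 55 57 58
f 55 58 56
f 57 53 59
f 57 59 58
f 58 59 60
f 58 60 56
f 59 53 61
f 59 61 60
f 60 61 62
f 60 62 56
f 61 53 63
f 61 63 62
f 62 63 64
f 62 64 56
f 63 53 65
f 63 65 64
f 64 65 66
f 64 66 56
f 65 53 67
f 65 67 66
f 66 67 68
f 66 68 56
f 67 53 69
f 67 69 68
f 68 69 70
f 68 70 56
f 69 53 71
f 69 71 70
f 70 71 72
f 70 72 56
f 71 53 73
f 71 73 72
f 72 73 74
f 72 74 56
f 73 53 75
f 73 75 74
f 74 75 76
f 74 76 56
f 75 53 77
f 75 77 76
f 76 77 78
f 76 78 56
f 77 53 79
f 77 79 78
f 78 79 80
f 78 80 56
f 79 53 81
f 79 81 80
f 80 81 82
f 80 82 56
f 81 53 83
f 81 83 82
f 82 83 84
f 82 84 56
f 83 53 54
f 83 54 84
f 84 54 55
f 84 55 56



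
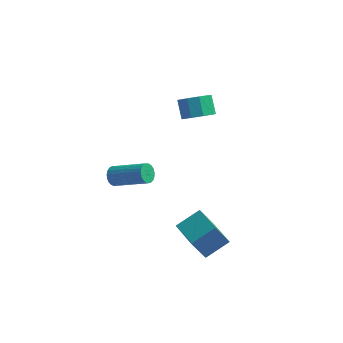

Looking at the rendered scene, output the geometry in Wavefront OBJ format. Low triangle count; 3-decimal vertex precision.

v 2.045 -4.258 -4.794
v 1.505 -4.871 -3.303
v 0.707 -3.099 -4.802
v 0.167 -3.711 -3.311
v 2.933 -3.229 -4.049
v 2.393 -3.841 -2.558
v 1.595 -2.069 -4.057
v 1.055 -2.682 -2.566
v -4.071 -2.035 -2.064
v -3.842 -1.705 -2.537
v -1.881 -1.736 -1.609
v -2.109 -2.065 -1.136
v -3.916 -1.52 -2.373
v -1.955 -1.551 -1.445
v -4.017 -1.424 -2.156
v -2.056 -1.455 -1.229
v -4.128 -1.433 -1.924
v -2.166 -1.464 -0.996
v -4.228 -1.547 -1.715
v -2.267 -1.578 -0.787
v -4.301 -1.745 -1.567
v -2.34 -1.776 -0.639
v -4.335 -1.993 -1.504
v -2.373 -2.023 -0.577
v -4.322 -2.248 -1.539
v -2.361 -2.279 -0.611
v -4.267 -2.466 -1.664
v -2.305 -2.497 -0.736
v -4.177 -2.61 -1.859
v -2.216 -2.641 -0.931
v -4.069 -2.654 -2.088
v -2.107 -2.685 -1.161
v -3.961 -2.591 -2.314
v -2 -2.622 -1.386
v -3.872 -2.432 -2.496
v -1.911 -2.463 -1.569
v -3.818 -2.204 -2.604
v -1.856 -2.235 -1.676
v -3.807 -1.947 -2.618
v -1.846 -1.978 -1.69
v -0.23 0.213 2.322
v 0.525 0.716 2.398
v 0.024 1.33 3.313
v -0.73 0.827 3.238
v 0.128 0.986 2.001
v -0.372 1.599 2.916
v -0.436 0.894 1.754
v -0.936 1.507 2.669
v -0.904 0.483 1.773
v -1.404 1.096 2.689
v -1.056 -0.053 2.05
v -1.556 0.56 2.965
v -0.822 -0.465 2.453
v -1.322 0.148 3.369
v -0.311 -0.559 2.796
v -0.811 0.054 3.711
v 0.238 -0.292 2.917
v -0.262 0.321 3.832
v 0.568 0.212 2.76
v 0.068 0.825 3.675
f 2 4 1
f 5 2 1
f 1 4 3
f 3 5 1
f 2 8 4
f 6 2 5
f 6 8 2
f 4 8 3
f 7 5 3
f 3 8 7
f 7 6 5
f 8 6 7
f 10 9 13
f 10 13 11
f 11 13 14
f 11 14 12
f 13 9 15
f 13 15 14
f 14 15 16
f 14 16 12
f 15 9 17
f 15 17 16
f 16 17 18
f 16 18 12
f 17 9 19
f 17 19 18
f 18 19 20
f 18 20 12
f 19 9 21
f 19 21 20
f 20 21 22
f 20 22 12
f 21 9 23
f 21 23 22
f 22 23 24
f 22 24 12
f 23 9 25
f 23 25 24
f 24 25 26
f 24 26 12
f 25 9 27
f 25 27 26
f 26 27 28
f 26 28 12
f 27 9 29
f 27 29 28
f 28 29 30
f 28 30 12
f 29 9 31
f 29 31 30
f 30 31 32
f 30 32 12
f 31 9 33
f 31 33 32
f 32 33 34
f 32 34 12
f 33 9 35
f 33 35 34
f 34 35 36
f 34 36 12
f 35 9 37
f 35 37 36
f 36 37 38
f 36 38 12
f 37 9 39
f 37 39 38
f 38 39 40
f 38 40 12
f 39 9 10
f 39 10 40
f 40 10 11
f 40 11 12
f 42 41 45
f 42 45 43
f 43 45 46
f 43 46 44
f 45 41 47
f 45 47 46
f 46 47 48
f 46 48 44
f 47 41 49
f 47 49 48
f 48 49 50
f 48 50 44
f 49 41 51
f 49 51 50
f 50 51 52
f 50 52 44
f 51 41 53
f 51 53 52
f 52 53 54
f 52 54 44
f 53 41 55
f 53 55 54
f 54 55 56
f 54 56 44
f 55 41 57
f 55 57 56
f 56 57 58
f 56 58 44
f 57 41 59
f 57 59 58
f 58 59 60
f 58 60 44
f 59 41 42
f 59 42 60
f 60 42 43
f 60 43 44



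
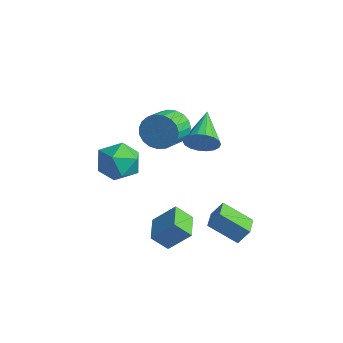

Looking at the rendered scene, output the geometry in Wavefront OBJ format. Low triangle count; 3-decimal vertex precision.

v -4.718 -1.394 0.215
v -3.676 -0.725 0.136
v -3.684 -3.055 -0.236
v -2.642 -2.386 -0.315
v -3.187 -2.56 0.787
v -3.825 -1.533 1.065
v -3.535 -2.247 -1.165
v -4.173 -1.22 -0.887
v -2.945 -1.252 -0.716
v -2.73 -1.445 0.49
v -4.63 -2.335 -0.59
v -4.415 -2.528 0.616
v 2.662 0.443 -3.113
v 1.566 -0.508 -2.118
v 1.717 1.365 -3.274
v 0.621 0.414 -2.278
v 2.979 0.906 -2.322
v 1.883 -0.045 -1.326
v 2.034 1.828 -2.482
v 0.938 0.877 -1.487
v -0.207 -1.396 -3.174
v -0.636 -2.068 -2.373
v 0.556 -0.601 -2.098
v 0.127 -1.273 -1.297
v 0.973 -2.327 -3.323
v 0.544 -2.999 -2.522
v 1.736 -1.532 -2.247
v 1.307 -2.204 -1.446
v -0.398 0.607 2.095
v 0.203 0.826 2.729
v -1.822 1.993 2.965
v 0.281 1.089 2.437
v 0.224 1.257 2.078
v 0.045 1.295 1.722
v -0.222 1.198 1.44
v -0.524 0.983 1.287
v -0.801 0.694 1.295
v -0.998 0.387 1.461
v -1.076 0.124 1.753
v -1.02 -0.043 2.113
v -0.841 -0.082 2.468
v -0.573 0.015 2.75
v -0.271 0.23 2.903
v 0.006 0.519 2.895
v -1.367 -0.455 3.109
v -0.792 -0.46 2.291
v -0.118 -1.65 2.772
v -0.693 -1.645 3.591
v -0.567 -0.227 2.553
v 0.106 -1.418 3.034
v -0.481 -0.034 2.911
v 0.192 -1.225 3.392
v -0.549 0.087 3.304
v 0.125 -1.104 3.785
v -0.757 0.113 3.662
v -0.084 -1.077 4.143
v -1.071 0.042 3.925
v -0.398 -1.148 4.406
v -1.436 -0.115 4.047
v -0.763 -1.306 4.528
v -1.789 -0.331 4.007
v -1.116 -1.522 4.488
v -2.069 -0.568 3.812
v -1.396 -1.759 4.293
v -2.228 -0.786 3.495
v -1.554 -1.977 3.976
v -2.238 -0.946 3.112
v -1.564 -2.137 3.593
v -2.097 -1.022 2.728
v -1.423 -2.212 3.209
v -1.829 -0.999 2.41
v -1.156 -2.19 2.891
v -1.482 -0.882 2.213
v -0.809 -2.073 2.694
v -1.115 -0.692 2.171
v -0.442 -1.882 2.652
f 1 12 6
f 1 6 2
f 1 2 8
f 1 8 11
f 1 11 12
f 2 6 10
f 6 12 5
f 12 11 3
f 11 8 7
f 8 2 9
f 4 10 5
f 4 5 3
f 4 3 7
f 4 7 9
f 4 9 10
f 5 10 6
f 3 5 12
f 7 3 11
f 9 7 8
f 10 9 2
f 14 16 13
f 17 14 13
f 13 16 15
f 15 17 13
f 14 20 16
f 18 14 17
f 18 20 14
f 16 20 15
f 19 17 15
f 15 20 19
f 19 18 17
f 20 18 19
f 22 24 21
f 25 22 21
f 21 24 23
f 23 25 21
f 22 28 24
f 26 22 25
f 26 28 22
f 24 28 23
f 27 25 23
f 23 28 27
f 27 26 25
f 28 26 27
f 30 29 32
f 30 32 31
f 32 29 33
f 32 33 31
f 33 29 34
f 33 34 31
f 34 29 35
f 34 35 31
f 35 29 36
f 35 36 31
f 36 29 37
f 36 37 31
f 37 29 38
f 37 38 31
f 38 29 39
f 38 39 31
f 39 29 40
f 39 40 31
f 40 29 41
f 40 41 31
f 41 29 42
f 41 42 31
f 42 29 43
f 42 43 31
f 43 29 44
f 43 44 31
f 44 29 30
f 44 30 31
f 46 45 49
f 46 49 47
f 47 49 50
f 47 50 48
f 49 45 51
f 49 51 50
f 50 51 52
f 50 52 48
f 51 45 53
f 51 53 52
f 52 53 54
f 52 54 48
f 53 45 55
f 53 55 54
f 54 55 56
f 54 56 48
f 55 45 57
f 55 57 56
f 56 57 58
f 56 58 48
f 57 45 59
f 57 59 58
f 58 59 60
f 58 60 48
f 59 45 61
f 59 61 60
f 60 61 62
f 60 62 48
f 61 45 63
f 61 63 62
f 62 63 64
f 62 64 48
f 63 45 65
f 63 65 64
f 64 65 66
f 64 66 48
f 65 45 67
f 65 67 66
f 66 67 68
f 66 68 48
f 67 45 69
f 67 69 68
f 68 69 70
f 68 70 48
f 69 45 71
f 69 71 70
f 70 71 72
f 70 72 48
f 71 45 73
f 71 73 72
f 72 73 74
f 72 74 48
f 73 45 75
f 73 75 74
f 74 75 76
f 74 76 48
f 75 45 46
f 75 46 76
f 76 46 47
f 76 47 48



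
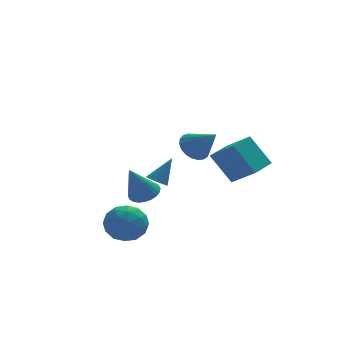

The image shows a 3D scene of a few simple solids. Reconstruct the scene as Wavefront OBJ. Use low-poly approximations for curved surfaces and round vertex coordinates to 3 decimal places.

v -3.741 -2.988 -1.403
v -3.008 -2.536 -0.599
v -2.252 -3.664 -2.381
v -1.519 -3.212 -1.577
v -2.213 -4.121 -1.296
v -3.133 -3.703 -0.692
v -2.127 -2.497 -2.288
v -3.047 -2.079 -1.684
v -2.011 -2.232 -1.146
v -2.064 -3.236 -0.533
v -3.196 -2.964 -2.447
v -3.249 -3.968 -1.834
v -3.505 -2.703 -0.915
v -1.755 -3.497 -2.065
v -2.162 -4.032 -1.899
v -1.732 -3.766 -1.427
v -3.579 -3.389 -0.97
v -3.148 -3.123 -0.497
v -2.68 -4.055 -0.907
v -2.112 -3.077 -2.483
v -1.681 -2.811 -2.01
v -3.528 -2.434 -1.553
v -3.098 -2.168 -1.081
v -2.58 -2.145 -2.073
v -2.489 -2.258 -0.765
v -1.613 -2.656 -1.339
v -1.97 -2.235 -1.757
v -2.511 -1.99 -1.402
v -2.52 -2.849 -0.404
v -1.644 -3.246 -0.979
v -2.052 -3.78 -0.814
v -2.593 -3.535 -0.458
v -1.933 -2.67 -0.726
v -3.616 -2.954 -2.001
v -2.74 -3.351 -2.576
v -2.667 -2.665 -2.522
v -3.208 -2.42 -2.166
v -3.647 -3.544 -1.641
v -2.771 -3.942 -2.215
v -2.749 -4.21 -1.578
v -3.29 -3.965 -1.223
v -3.327 -3.53 -2.254
v 2.679 -2.911 0.669
v 1.779 -2.125 2.236
v 3.725 -2.024 0.825
v 2.825 -1.239 2.391
v 3.555 -4.141 1.789
v 2.655 -3.356 3.355
v 4.601 -3.255 1.944
v 3.701 -2.469 3.511
v 0.837 -2.818 3.244
v 1.636 -2.478 3.007
v 1.643 -3.882 4.436
v 1.532 -2.248 3.283
v 1.308 -2.116 3.552
v 1.003 -2.105 3.768
v 0.669 -2.218 3.894
v 0.364 -2.434 3.907
v 0.14 -2.717 3.805
v 0.038 -3.017 3.607
v 0.073 -3.283 3.346
v 0.24 -3.468 3.067
v 0.511 -3.541 2.819
v 0.838 -3.489 2.644
v 1.164 -3.32 2.573
v 1.434 -3.065 2.618
v 1.601 -2.767 2.772
v 0.095 2.339 -1.399
v 0.467 2.718 -1.739
v 0.985 2.721 -0.001
v 0.262 2.89 -1.655
v 0.024 2.953 -1.521
v -0.2 2.894 -1.362
v -0.365 2.726 -1.211
v -0.439 2.481 -1.097
v -0.408 2.208 -1.043
v -0.276 1.96 -1.059
v -0.071 1.788 -1.142
v 0.167 1.725 -1.276
v 0.39 1.784 -1.435
v 0.556 1.952 -1.586
v 0.63 2.197 -1.7
v 0.598 2.471 -1.755
v -1.208 -0.698 -0.646
v -0.429 -0.905 -0.345
v -2.072 -1.202 1.246
v -0.445 -0.579 -0.266
v -0.578 -0.272 -0.244
v -0.806 -0.029 -0.284
v -1.096 0.112 -0.379
v -1.402 0.13 -0.514
v -1.679 0.021 -0.669
v -1.884 -0.197 -0.821
v -1.987 -0.491 -0.946
v -1.97 -0.816 -1.026
v -1.838 -1.124 -1.047
v -1.61 -1.367 -1.008
v -1.32 -1.507 -0.913
v -1.014 -1.525 -0.778
v -0.737 -1.417 -0.622
v -0.531 -1.199 -0.47
f 1 38 17
f 38 12 41
f 17 41 6
f 38 41 17
f 1 17 13
f 17 6 18
f 13 18 2
f 17 18 13
f 1 13 22
f 13 2 23
f 22 23 8
f 13 23 22
f 1 22 34
f 22 8 37
f 34 37 11
f 22 37 34
f 1 34 38
f 34 11 42
f 38 42 12
f 34 42 38
f 2 18 29
f 18 6 32
f 29 32 10
f 18 32 29
f 6 41 19
f 41 12 40
f 19 40 5
f 41 40 19
f 12 42 39
f 42 11 35
f 39 35 3
f 42 35 39
f 11 37 36
f 37 8 24
f 36 24 7
f 37 24 36
f 8 23 28
f 23 2 25
f 28 25 9
f 23 25 28
f 4 30 16
f 30 10 31
f 16 31 5
f 30 31 16
f 4 16 14
f 16 5 15
f 14 15 3
f 16 15 14
f 4 14 21
f 14 3 20
f 21 20 7
f 14 20 21
f 4 21 26
f 21 7 27
f 26 27 9
f 21 27 26
f 4 26 30
f 26 9 33
f 30 33 10
f 26 33 30
f 5 31 19
f 31 10 32
f 19 32 6
f 31 32 19
f 3 15 39
f 15 5 40
f 39 40 12
f 15 40 39
f 7 20 36
f 20 3 35
f 36 35 11
f 20 35 36
f 9 27 28
f 27 7 24
f 28 24 8
f 27 24 28
f 10 33 29
f 33 9 25
f 29 25 2
f 33 25 29
f 44 46 43
f 47 44 43
f 43 46 45
f 45 47 43
f 44 50 46
f 48 44 47
f 48 50 44
f 46 50 45
f 49 47 45
f 45 50 49
f 49 48 47
f 50 48 49
f 52 51 54
f 52 54 53
f 54 51 55
f 54 55 53
f 55 51 56
f 55 56 53
f 56 51 57
f 56 57 53
f 57 51 58
f 57 58 53
f 58 51 59
f 58 59 53
f 59 51 60
f 59 60 53
f 60 51 61
f 60 61 53
f 61 51 62
f 61 62 53
f 62 51 63
f 62 63 53
f 63 51 64
f 63 64 53
f 64 51 65
f 64 65 53
f 65 51 66
f 65 66 53
f 66 51 67
f 66 67 53
f 67 51 52
f 67 52 53
f 69 68 71
f 69 71 70
f 71 68 72
f 71 72 70
f 72 68 73
f 72 73 70
f 73 68 74
f 73 74 70
f 74 68 75
f 74 75 70
f 75 68 76
f 75 76 70
f 76 68 77
f 76 77 70
f 77 68 78
f 77 78 70
f 78 68 79
f 78 79 70
f 79 68 80
f 79 80 70
f 80 68 81
f 80 81 70
f 81 68 82
f 81 82 70
f 82 68 83
f 82 83 70
f 83 68 69
f 83 69 70
f 85 84 87
f 85 87 86
f 87 84 88
f 87 88 86
f 88 84 89
f 88 89 86
f 89 84 90
f 89 90 86
f 90 84 91
f 90 91 86
f 91 84 92
f 91 92 86
f 92 84 93
f 92 93 86
f 93 84 94
f 93 94 86
f 94 84 95
f 94 95 86
f 95 84 96
f 95 96 86
f 96 84 97
f 96 97 86
f 97 84 98
f 97 98 86
f 98 84 99
f 98 99 86
f 99 84 100
f 99 100 86
f 100 84 101
f 100 101 86
f 101 84 85
f 101 85 86



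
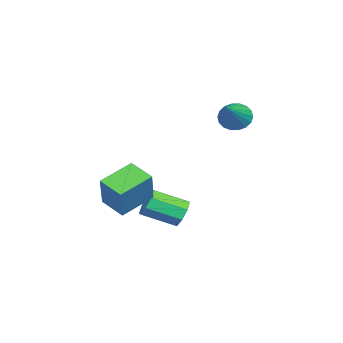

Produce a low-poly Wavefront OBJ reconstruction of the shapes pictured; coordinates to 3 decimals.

v -3.199 -1.338 -3.255
v -2.735 -1.099 -2.851
v -2.578 -2.403 -2.26
v -3.041 -2.642 -2.665
v -3.199 -1.066 -2.654
v -3.042 -2.369 -2.063
v -3.663 -1.192 -2.81
v -3.505 -2.496 -2.219
v -3.855 -1.404 -3.226
v -3.697 -2.708 -2.635
v -3.662 -1.577 -3.66
v -3.505 -2.881 -3.069
v -3.198 -1.611 -3.857
v -3.041 -2.914 -3.266
v -2.735 -1.484 -3.701
v -2.577 -2.788 -3.11
v -2.543 -1.272 -3.285
v -2.385 -2.576 -2.694
v -3.655 -3.21 -2.012
v -2.814 -3.145 -0.641
v -3.056 -2.382 -2.419
v -2.215 -2.317 -1.048
v -2.665 -4.203 -2.572
v -1.824 -4.138 -1.201
v -2.066 -3.375 -2.979
v -1.225 -3.31 -1.608
v -4.441 0.446 1.25
v -4.203 0.047 0.782
v -2.919 0.254 2.19
v -4.114 0.313 0.693
v -4.091 0.605 0.714
v -4.136 0.865 0.841
v -4.243 1.043 1.05
v -4.388 1.102 1.298
v -4.544 1.032 1.537
v -4.68 0.845 1.718
v -4.769 0.58 1.807
v -4.792 0.288 1.786
v -4.747 0.027 1.659
v -4.64 -0.15 1.45
v -4.495 -0.21 1.202
v -4.339 -0.139 0.963
f 2 1 5
f 2 5 3
f 3 5 6
f 3 6 4
f 5 1 7
f 5 7 6
f 6 7 8
f 6 8 4
f 7 1 9
f 7 9 8
f 8 9 10
f 8 10 4
f 9 1 11
f 9 11 10
f 10 11 12
f 10 12 4
f 11 1 13
f 11 13 12
f 12 13 14
f 12 14 4
f 13 1 15
f 13 15 14
f 14 15 16
f 14 16 4
f 15 1 17
f 15 17 16
f 16 17 18
f 16 18 4
f 17 1 2
f 17 2 18
f 18 2 3
f 18 3 4
f 20 22 19
f 23 20 19
f 19 22 21
f 21 23 19
f 20 26 22
f 24 20 23
f 24 26 20
f 22 26 21
f 25 23 21
f 21 26 25
f 25 24 23
f 26 24 25
f 28 27 30
f 28 30 29
f 30 27 31
f 30 31 29
f 31 27 32
f 31 32 29
f 32 27 33
f 32 33 29
f 33 27 34
f 33 34 29
f 34 27 35
f 34 35 29
f 35 27 36
f 35 36 29
f 36 27 37
f 36 37 29
f 37 27 38
f 37 38 29
f 38 27 39
f 38 39 29
f 39 27 40
f 39 40 29
f 40 27 41
f 40 41 29
f 41 27 42
f 41 42 29
f 42 27 28
f 42 28 29



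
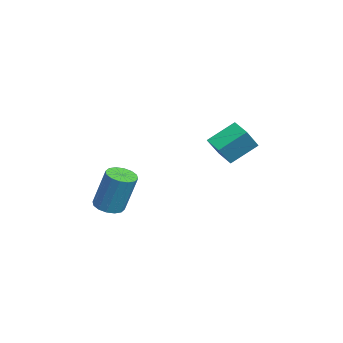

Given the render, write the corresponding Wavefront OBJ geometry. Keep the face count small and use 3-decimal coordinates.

v -3.895 0.474 -2.242
v -3.203 -0.105 -1.198
v -4.202 1.662 -1.379
v -3.51 1.083 -0.335
v -3.13 0.877 -2.525
v -2.438 0.298 -1.481
v -3.437 2.065 -1.662
v -2.745 1.486 -0.618
v -2.972 -4.179 -4.708
v -2.548 -3.68 -4.926
v -2.205 -3.142 -3.031
v -2.628 -3.641 -2.812
v -2.871 -3.527 -4.911
v -2.528 -2.989 -3.015
v -3.221 -3.55 -4.841
v -2.878 -3.012 -2.946
v -3.504 -3.741 -4.736
v -3.161 -3.203 -2.84
v -3.644 -4.049 -4.623
v -3.301 -3.511 -2.727
v -3.604 -4.392 -4.533
v -3.261 -3.854 -2.637
v -3.395 -4.678 -4.489
v -3.052 -4.14 -2.594
v -3.072 -4.831 -4.505
v -2.729 -4.293 -2.609
v -2.722 -4.808 -4.574
v -2.379 -4.27 -2.679
v -2.439 -4.617 -4.68
v -2.096 -4.079 -2.784
v -2.299 -4.309 -4.793
v -1.956 -3.771 -2.897
v -2.339 -3.966 -4.883
v -1.996 -3.428 -2.987
f 2 4 1
f 5 2 1
f 1 4 3
f 3 5 1
f 2 8 4
f 6 2 5
f 6 8 2
f 4 8 3
f 7 5 3
f 3 8 7
f 7 6 5
f 8 6 7
f 10 9 13
f 10 13 11
f 11 13 14
f 11 14 12
f 13 9 15
f 13 15 14
f 14 15 16
f 14 16 12
f 15 9 17
f 15 17 16
f 16 17 18
f 16 18 12
f 17 9 19
f 17 19 18
f 18 19 20
f 18 20 12
f 19 9 21
f 19 21 20
f 20 21 22
f 20 22 12
f 21 9 23
f 21 23 22
f 22 23 24
f 22 24 12
f 23 9 25
f 23 25 24
f 24 25 26
f 24 26 12
f 25 9 27
f 25 27 26
f 26 27 28
f 26 28 12
f 27 9 29
f 27 29 28
f 28 29 30
f 28 30 12
f 29 9 31
f 29 31 30
f 30 31 32
f 30 32 12
f 31 9 33
f 31 33 32
f 32 33 34
f 32 34 12
f 33 9 10
f 33 10 34
f 34 10 11
f 34 11 12



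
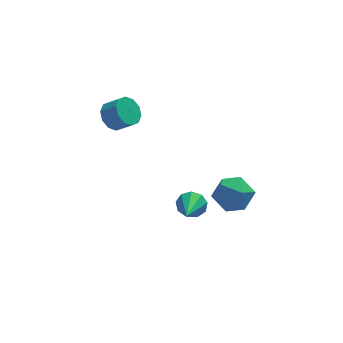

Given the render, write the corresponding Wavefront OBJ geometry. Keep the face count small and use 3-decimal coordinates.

v 0.044 -2.63 1.766
v 0.822 -1.819 2.292
v 1.538 -3.961 1.608
v 2.316 -3.15 2.134
v 1.412 -3.667 2.807
v 0.488 -2.844 2.905
v 1.872 -2.936 0.995
v 0.948 -2.113 1.093
v 1.952 -2.008 1.815
v 1.667 -2.46 2.935
v 0.693 -3.32 0.965
v 0.408 -3.772 2.085
v -3.92 4.253 3.054
v -3.467 3.814 2.317
v -2.687 3.289 3.109
v -3.14 3.727 3.846
v -3.203 4.344 2.408
v -2.422 3.819 3.2
v -3.212 4.839 2.745
v -2.432 4.314 3.538
v -3.492 5.111 3.201
v -2.712 4.586 3.993
v -3.936 5.054 3.6
v -3.155 4.529 4.393
v -4.373 4.691 3.791
v -3.593 4.166 4.583
v -4.638 4.161 3.7
v -3.857 3.636 4.492
v -4.628 3.666 3.362
v -3.848 3.141 4.155
v -4.348 3.394 2.907
v -3.568 2.869 3.699
v -3.905 3.451 2.507
v -3.124 2.926 3.3
v -0.546 -0.59 -0.97
v 0.043 -0.472 -0.327
v -1.214 -2.37 -0.03
v -0.475 -0.202 -0.183
v -1.027 -0.113 -0.407
v -1.354 -0.248 -0.895
v -1.302 -0.543 -1.417
v -0.898 -0.86 -1.73
v -0.328 -1.051 -1.687
v 0.139 -1.026 -1.308
v 0.286 -0.798 -0.771
f 1 12 6
f 1 6 2
f 1 2 8
f 1 8 11
f 1 11 12
f 2 6 10
f 6 12 5
f 12 11 3
f 11 8 7
f 8 2 9
f 4 10 5
f 4 5 3
f 4 3 7
f 4 7 9
f 4 9 10
f 5 10 6
f 3 5 12
f 7 3 11
f 9 7 8
f 10 9 2
f 14 13 17
f 14 17 15
f 15 17 18
f 15 18 16
f 17 13 19
f 17 19 18
f 18 19 20
f 18 20 16
f 19 13 21
f 19 21 20
f 20 21 22
f 20 22 16
f 21 13 23
f 21 23 22
f 22 23 24
f 22 24 16
f 23 13 25
f 23 25 24
f 24 25 26
f 24 26 16
f 25 13 27
f 25 27 26
f 26 27 28
f 26 28 16
f 27 13 29
f 27 29 28
f 28 29 30
f 28 30 16
f 29 13 31
f 29 31 30
f 30 31 32
f 30 32 16
f 31 13 33
f 31 33 32
f 32 33 34
f 32 34 16
f 33 13 14
f 33 14 34
f 34 14 15
f 34 15 16
f 36 35 38
f 36 38 37
f 38 35 39
f 38 39 37
f 39 35 40
f 39 40 37
f 40 35 41
f 40 41 37
f 41 35 42
f 41 42 37
f 42 35 43
f 42 43 37
f 43 35 44
f 43 44 37
f 44 35 45
f 44 45 37
f 45 35 36
f 45 36 37



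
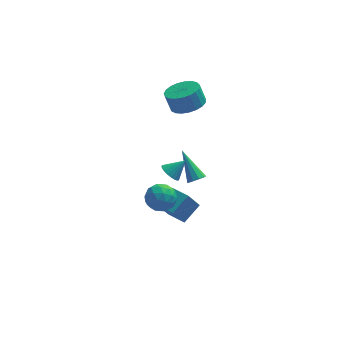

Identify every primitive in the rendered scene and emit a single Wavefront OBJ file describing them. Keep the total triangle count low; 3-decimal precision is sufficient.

v 3.679 2.818 -3.866
v 4.064 2.637 -3.471
v 2.941 4.282 -2.474
v 4.217 2.898 -3.664
v 4.165 3.128 -3.934
v 3.927 3.24 -4.178
v 3.594 3.191 -4.302
v 3.294 2.999 -4.26
v 3.141 2.739 -4.067
v 3.193 2.509 -3.798
v 3.431 2.397 -3.554
v 3.763 2.446 -3.429
v 0.659 -2.712 0.502
v 1.478 -2.664 0.073
v 1.042 -4.036 1.087
v 1.861 -3.988 0.658
v 1.67 -3.412 1.356
v 1.434 -2.594 0.995
v 1.086 -4.106 0.165
v 0.85 -3.288 -0.196
v 1.742 -3.526 -0.135
v 2.103 -3.097 0.601
v 0.417 -3.603 0.559
v 0.778 -3.174 1.295
v 1.035 -2.572 0.237
v 1.485 -4.128 0.923
v 1.373 -3.79 1.334
v 1.854 -3.762 1.082
v 1.009 -2.53 0.778
v 1.49 -2.502 0.526
v 1.603 -2.942 1.28
v 1.03 -4.198 0.634
v 1.511 -4.17 0.382
v 0.666 -2.938 0.078
v 1.147 -2.91 -0.174
v 0.917 -3.758 -0.12
v 1.671 -3.05 -0.138
v 1.896 -3.829 0.205
v 1.441 -3.898 -0.084
v 1.302 -3.417 -0.296
v 1.883 -2.798 0.295
v 2.108 -3.576 0.638
v 1.996 -3.238 1.049
v 1.857 -2.757 0.836
v 2.038 -3.305 0.172
v 0.412 -3.124 0.522
v 0.637 -3.902 0.865
v 0.663 -3.943 0.324
v 0.524 -3.462 0.111
v 0.624 -2.871 0.955
v 0.849 -3.65 1.298
v 1.218 -3.283 1.456
v 1.079 -2.802 1.244
v 0.482 -3.395 0.988
v 2.623 -1.88 -3.163
v 1.983 -2.06 -2.104
v 1.821 -0.771 -3.459
v 1.181 -0.952 -2.401
v 3.519 -1.048 -2.479
v 2.879 -1.229 -1.421
v 2.717 0.06 -2.776
v 2.077 -0.12 -1.717
v 2.063 1.202 -1.613
v 2.487 1.375 -2.116
v 2.937 1.458 -0.787
v 2.36 1.621 -2.058
v 2.182 1.795 -1.923
v 1.984 1.866 -1.735
v 1.799 1.823 -1.526
v 1.66 1.672 -1.331
v 1.59 1.44 -1.186
v 1.602 1.167 -1.114
v 1.694 0.9 -1.128
v 1.849 0.685 -1.227
v 2.042 0.559 -1.392
v 2.238 0.545 -1.595
v 2.403 0.645 -1.801
v 2.51 0.84 -1.975
v 2.54 1.099 -2.086
v 3.243 3.772 2.131
v 3.973 3.106 2.486
v 3.627 3.323 3.604
v 2.897 3.988 3.249
v 4.191 3.485 2.48
v 3.845 3.701 3.598
v 4.244 3.913 2.413
v 3.899 4.13 3.531
v 4.125 4.316 2.298
v 3.779 4.533 3.416
v 3.853 4.626 2.154
v 3.507 4.843 3.272
v 3.475 4.788 2.006
v 3.129 5.005 3.124
v 3.058 4.774 1.879
v 2.712 4.991 2.997
v 2.672 4.587 1.796
v 2.326 4.804 2.914
v 2.385 4.258 1.771
v 2.039 4.475 2.889
v 2.246 3.846 1.808
v 1.901 4.063 2.926
v 2.28 3.421 1.901
v 1.934 3.638 3.019
v 2.48 3.056 2.034
v 2.135 3.273 3.152
v 2.812 2.815 2.184
v 2.467 3.032 3.301
v 3.219 2.74 2.324
v 2.873 2.957 3.442
v 3.63 2.843 2.431
v 3.284 3.059 3.549
f 2 1 4
f 2 4 3
f 4 1 5
f 4 5 3
f 5 1 6
f 5 6 3
f 6 1 7
f 6 7 3
f 7 1 8
f 7 8 3
f 8 1 9
f 8 9 3
f 9 1 10
f 9 10 3
f 10 1 11
f 10 11 3
f 11 1 12
f 11 12 3
f 12 1 2
f 12 2 3
f 13 50 29
f 50 24 53
f 29 53 18
f 50 53 29
f 13 29 25
f 29 18 30
f 25 30 14
f 29 30 25
f 13 25 34
f 25 14 35
f 34 35 20
f 25 35 34
f 13 34 46
f 34 20 49
f 46 49 23
f 34 49 46
f 13 46 50
f 46 23 54
f 50 54 24
f 46 54 50
f 14 30 41
f 30 18 44
f 41 44 22
f 30 44 41
f 18 53 31
f 53 24 52
f 31 52 17
f 53 52 31
f 24 54 51
f 54 23 47
f 51 47 15
f 54 47 51
f 23 49 48
f 49 20 36
f 48 36 19
f 49 36 48
f 20 35 40
f 35 14 37
f 40 37 21
f 35 37 40
f 16 42 28
f 42 22 43
f 28 43 17
f 42 43 28
f 16 28 26
f 28 17 27
f 26 27 15
f 28 27 26
f 16 26 33
f 26 15 32
f 33 32 19
f 26 32 33
f 16 33 38
f 33 19 39
f 38 39 21
f 33 39 38
f 16 38 42
f 38 21 45
f 42 45 22
f 38 45 42
f 17 43 31
f 43 22 44
f 31 44 18
f 43 44 31
f 15 27 51
f 27 17 52
f 51 52 24
f 27 52 51
f 19 32 48
f 32 15 47
f 48 47 23
f 32 47 48
f 21 39 40
f 39 19 36
f 40 36 20
f 39 36 40
f 22 45 41
f 45 21 37
f 41 37 14
f 45 37 41
f 56 58 55
f 59 56 55
f 55 58 57
f 57 59 55
f 56 62 58
f 60 56 59
f 60 62 56
f 58 62 57
f 61 59 57
f 57 62 61
f 61 60 59
f 62 60 61
f 64 63 66
f 64 66 65
f 66 63 67
f 66 67 65
f 67 63 68
f 67 68 65
f 68 63 69
f 68 69 65
f 69 63 70
f 69 70 65
f 70 63 71
f 70 71 65
f 71 63 72
f 71 72 65
f 72 63 73
f 72 73 65
f 73 63 74
f 73 74 65
f 74 63 75
f 74 75 65
f 75 63 76
f 75 76 65
f 76 63 77
f 76 77 65
f 77 63 78
f 77 78 65
f 78 63 79
f 78 79 65
f 79 63 64
f 79 64 65
f 81 80 84
f 81 84 82
f 82 84 85
f 82 85 83
f 84 80 86
f 84 86 85
f 85 86 87
f 85 87 83
f 86 80 88
f 86 88 87
f 87 88 89
f 87 89 83
f 88 80 90
f 88 90 89
f 89 90 91
f 89 91 83
f 90 80 92
f 90 92 91
f 91 92 93
f 91 93 83
f 92 80 94
f 92 94 93
f 93 94 95
f 93 95 83
f 94 80 96
f 94 96 95
f 95 96 97
f 95 97 83
f 96 80 98
f 96 98 97
f 97 98 99
f 97 99 83
f 98 80 100
f 98 100 99
f 99 100 101
f 99 101 83
f 100 80 102
f 100 102 101
f 101 102 103
f 101 103 83
f 102 80 104
f 102 104 103
f 103 104 105
f 103 105 83
f 104 80 106
f 104 106 105
f 105 106 107
f 105 107 83
f 106 80 108
f 106 108 107
f 107 108 109
f 107 109 83
f 108 80 110
f 108 110 109
f 109 110 111
f 109 111 83
f 110 80 81
f 110 81 111
f 111 81 82
f 111 82 83



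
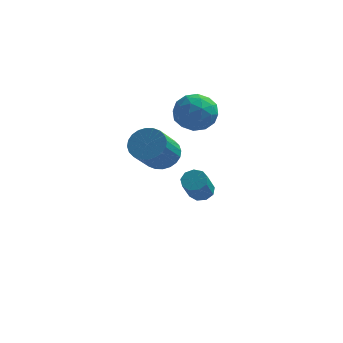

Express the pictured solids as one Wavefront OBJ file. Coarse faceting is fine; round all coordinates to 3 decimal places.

v 2.105 3.568 -2.858
v 2.761 3.717 -2.664
v 2.611 2.581 -1.288
v 1.955 2.432 -1.482
v 2.455 4.016 -2.449
v 2.305 2.88 -1.074
v 1.985 4.106 -2.426
v 1.835 2.97 -1.051
v 1.571 3.944 -2.605
v 1.422 2.808 -1.23
v 1.407 3.606 -2.902
v 1.258 2.47 -1.527
v 1.57 3.25 -3.178
v 1.42 2.114 -1.803
v 1.982 3.043 -3.304
v 1.833 1.907 -1.929
v 2.452 3.082 -3.222
v 2.303 1.946 -1.846
v 2.76 3.348 -2.969
v 2.61 2.212 -1.593
v 1.185 -1.783 2.609
v 2.107 -1.774 2.879
v 1.716 -3.208 4.261
v 0.795 -3.217 3.991
v 1.961 -1.514 3.107
v 1.57 -2.949 4.489
v 1.697 -1.296 3.259
v 1.307 -2.73 4.641
v 1.356 -1.152 3.312
v 0.965 -2.586 4.694
v 0.988 -1.104 3.258
v 0.598 -2.538 4.64
v 0.651 -1.159 3.105
v 0.26 -2.593 4.488
v 0.395 -1.309 2.877
v 0.004 -2.744 4.259
v 0.259 -1.531 2.608
v -0.132 -2.966 3.99
v 0.264 -1.792 2.339
v -0.127 -3.226 3.721
v 0.41 -2.051 2.111
v 0.019 -3.486 3.493
v 0.673 -2.27 1.959
v 0.283 -3.704 3.341
v 1.015 -2.414 1.906
v 0.624 -3.848 3.288
v 1.382 -2.462 1.96
v 0.992 -3.896 3.342
v 1.72 -2.407 2.112
v 1.329 -3.841 3.495
v 1.976 -2.256 2.341
v 1.585 -3.691 3.723
v 2.112 -2.034 2.61
v 1.721 -3.469 3.992
v 1.425 2.899 4.151
v 2.125 3.578 3.455
v 1.875 1.342 3.085
v 2.575 2.021 2.389
v 2.893 1.798 3.523
v 2.615 2.761 4.182
v 1.385 2.159 2.358
v 1.107 3.122 3.017
v 2.101 3.121 2.347
v 3.033 2.898 3.066
v 0.967 2.022 3.474
v 1.899 1.799 4.193
v 1.735 3.375 3.896
v 2.265 1.545 2.644
v 2.451 1.414 3.31
v 2.863 1.813 2.901
v 2.023 2.895 4.324
v 2.435 3.294 3.914
v 2.887 2.248 3.955
v 1.565 1.626 2.626
v 1.977 2.025 2.216
v 1.137 3.107 3.639
v 1.549 3.506 3.23
v 1.113 2.672 2.585
v 2.133 3.506 2.836
v 2.397 2.591 2.209
v 1.698 2.672 2.191
v 1.534 3.237 2.579
v 2.681 3.374 3.259
v 2.945 2.459 2.633
v 3.132 2.328 3.299
v 2.969 2.894 3.686
v 2.666 3.106 2.608
v 1.055 2.461 3.907
v 1.319 1.546 3.281
v 1.031 2.026 2.854
v 0.868 2.592 3.241
v 1.603 2.329 4.331
v 1.867 1.414 3.704
v 2.466 1.683 3.961
v 2.302 2.248 4.349
v 1.334 1.814 3.932
f 2 1 5
f 2 5 3
f 3 5 6
f 3 6 4
f 5 1 7
f 5 7 6
f 6 7 8
f 6 8 4
f 7 1 9
f 7 9 8
f 8 9 10
f 8 10 4
f 9 1 11
f 9 11 10
f 10 11 12
f 10 12 4
f 11 1 13
f 11 13 12
f 12 13 14
f 12 14 4
f 13 1 15
f 13 15 14
f 14 15 16
f 14 16 4
f 15 1 17
f 15 17 16
f 16 17 18
f 16 18 4
f 17 1 19
f 17 19 18
f 18 19 20
f 18 20 4
f 19 1 2
f 19 2 20
f 20 2 3
f 20 3 4
f 22 21 25
f 22 25 23
f 23 25 26
f 23 26 24
f 25 21 27
f 25 27 26
f 26 27 28
f 26 28 24
f 27 21 29
f 27 29 28
f 28 29 30
f 28 30 24
f 29 21 31
f 29 31 30
f 30 31 32
f 30 32 24
f 31 21 33
f 31 33 32
f 32 33 34
f 32 34 24
f 33 21 35
f 33 35 34
f 34 35 36
f 34 36 24
f 35 21 37
f 35 37 36
f 36 37 38
f 36 38 24
f 37 21 39
f 37 39 38
f 38 39 40
f 38 40 24
f 39 21 41
f 39 41 40
f 40 41 42
f 40 42 24
f 41 21 43
f 41 43 42
f 42 43 44
f 42 44 24
f 43 21 45
f 43 45 44
f 44 45 46
f 44 46 24
f 45 21 47
f 45 47 46
f 46 47 48
f 46 48 24
f 47 21 49
f 47 49 48
f 48 49 50
f 48 50 24
f 49 21 51
f 49 51 50
f 50 51 52
f 50 52 24
f 51 21 53
f 51 53 52
f 52 53 54
f 52 54 24
f 53 21 22
f 53 22 54
f 54 22 23
f 54 23 24
f 55 92 71
f 92 66 95
f 71 95 60
f 92 95 71
f 55 71 67
f 71 60 72
f 67 72 56
f 71 72 67
f 55 67 76
f 67 56 77
f 76 77 62
f 67 77 76
f 55 76 88
f 76 62 91
f 88 91 65
f 76 91 88
f 55 88 92
f 88 65 96
f 92 96 66
f 88 96 92
f 56 72 83
f 72 60 86
f 83 86 64
f 72 86 83
f 60 95 73
f 95 66 94
f 73 94 59
f 95 94 73
f 66 96 93
f 96 65 89
f 93 89 57
f 96 89 93
f 65 91 90
f 91 62 78
f 90 78 61
f 91 78 90
f 62 77 82
f 77 56 79
f 82 79 63
f 77 79 82
f 58 84 70
f 84 64 85
f 70 85 59
f 84 85 70
f 58 70 68
f 70 59 69
f 68 69 57
f 70 69 68
f 58 68 75
f 68 57 74
f 75 74 61
f 68 74 75
f 58 75 80
f 75 61 81
f 80 81 63
f 75 81 80
f 58 80 84
f 80 63 87
f 84 87 64
f 80 87 84
f 59 85 73
f 85 64 86
f 73 86 60
f 85 86 73
f 57 69 93
f 69 59 94
f 93 94 66
f 69 94 93
f 61 74 90
f 74 57 89
f 90 89 65
f 74 89 90
f 63 81 82
f 81 61 78
f 82 78 62
f 81 78 82
f 64 87 83
f 87 63 79
f 83 79 56
f 87 79 83

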